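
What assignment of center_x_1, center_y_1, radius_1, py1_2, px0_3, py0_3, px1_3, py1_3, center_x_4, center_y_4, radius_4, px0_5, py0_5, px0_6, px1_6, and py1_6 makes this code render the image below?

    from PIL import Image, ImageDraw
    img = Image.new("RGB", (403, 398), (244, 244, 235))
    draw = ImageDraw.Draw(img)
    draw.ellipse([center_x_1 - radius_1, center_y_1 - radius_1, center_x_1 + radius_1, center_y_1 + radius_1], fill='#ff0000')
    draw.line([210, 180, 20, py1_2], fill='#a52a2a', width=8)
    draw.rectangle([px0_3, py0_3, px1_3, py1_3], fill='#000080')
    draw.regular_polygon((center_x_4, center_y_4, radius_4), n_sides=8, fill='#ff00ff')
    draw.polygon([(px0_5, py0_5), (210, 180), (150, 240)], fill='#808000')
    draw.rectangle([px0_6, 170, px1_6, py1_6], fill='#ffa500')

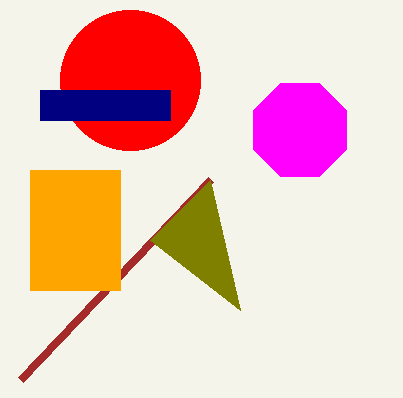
center_x_1 = 130
center_y_1 = 80
radius_1 = 70
py1_2 = 380
px0_3 = 40
py0_3 = 90
px1_3 = 170
py1_3 = 120
center_x_4 = 300
center_y_4 = 130
radius_4 = 50
px0_5 = 240
py0_5 = 310
px0_6 = 30
px1_6 = 120
py1_6 = 290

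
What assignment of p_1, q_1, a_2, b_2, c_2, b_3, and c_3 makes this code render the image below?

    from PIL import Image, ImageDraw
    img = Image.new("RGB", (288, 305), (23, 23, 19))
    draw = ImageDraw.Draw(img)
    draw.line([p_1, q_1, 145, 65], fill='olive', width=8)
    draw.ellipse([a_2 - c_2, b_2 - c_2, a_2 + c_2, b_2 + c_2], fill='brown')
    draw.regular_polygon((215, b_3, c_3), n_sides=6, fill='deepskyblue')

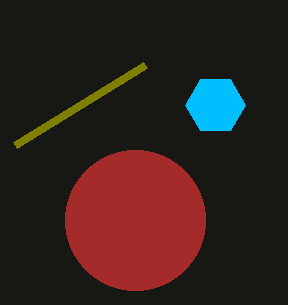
p_1 = 15; q_1 = 145; a_2 = 135; b_2 = 220; c_2 = 70; b_3 = 105; c_3 = 30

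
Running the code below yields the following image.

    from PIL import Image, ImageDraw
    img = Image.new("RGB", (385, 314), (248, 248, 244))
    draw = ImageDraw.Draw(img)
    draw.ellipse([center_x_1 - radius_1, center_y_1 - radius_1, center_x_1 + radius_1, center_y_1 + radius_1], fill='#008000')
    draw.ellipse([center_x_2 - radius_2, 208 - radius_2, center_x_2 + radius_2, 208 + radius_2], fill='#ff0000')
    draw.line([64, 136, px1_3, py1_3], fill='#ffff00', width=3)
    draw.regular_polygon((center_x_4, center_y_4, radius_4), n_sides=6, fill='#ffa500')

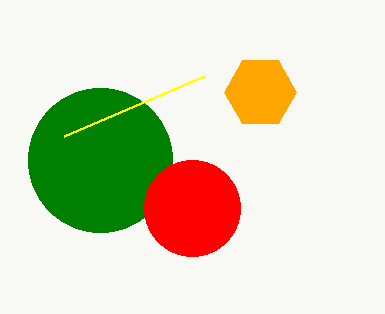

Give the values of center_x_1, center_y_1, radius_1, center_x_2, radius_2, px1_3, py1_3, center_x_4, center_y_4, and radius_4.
center_x_1 = 100; center_y_1 = 160; radius_1 = 72; center_x_2 = 192; radius_2 = 48; px1_3 = 204; py1_3 = 76; center_x_4 = 260; center_y_4 = 92; radius_4 = 36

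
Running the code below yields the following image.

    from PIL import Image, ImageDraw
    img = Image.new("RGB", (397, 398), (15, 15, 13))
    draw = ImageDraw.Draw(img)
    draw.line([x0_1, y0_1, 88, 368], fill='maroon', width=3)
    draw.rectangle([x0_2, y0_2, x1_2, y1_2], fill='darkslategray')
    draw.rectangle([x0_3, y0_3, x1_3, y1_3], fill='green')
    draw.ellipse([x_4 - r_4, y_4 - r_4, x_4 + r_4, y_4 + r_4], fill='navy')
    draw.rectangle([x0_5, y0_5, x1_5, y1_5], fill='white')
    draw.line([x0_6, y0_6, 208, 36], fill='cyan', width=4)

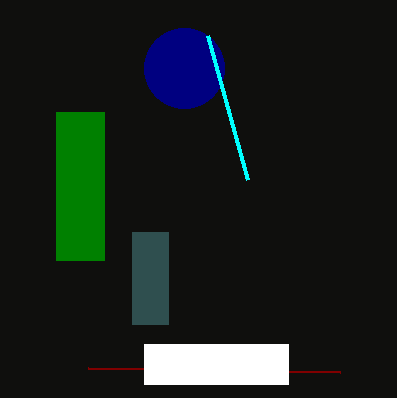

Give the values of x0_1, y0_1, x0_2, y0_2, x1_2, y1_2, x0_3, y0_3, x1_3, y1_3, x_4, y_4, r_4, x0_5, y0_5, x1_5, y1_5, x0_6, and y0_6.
x0_1 = 340; y0_1 = 372; x0_2 = 132; y0_2 = 232; x1_2 = 168; y1_2 = 324; x0_3 = 56; y0_3 = 112; x1_3 = 104; y1_3 = 260; x_4 = 184; y_4 = 68; r_4 = 40; x0_5 = 144; y0_5 = 344; x1_5 = 288; y1_5 = 384; x0_6 = 248; y0_6 = 180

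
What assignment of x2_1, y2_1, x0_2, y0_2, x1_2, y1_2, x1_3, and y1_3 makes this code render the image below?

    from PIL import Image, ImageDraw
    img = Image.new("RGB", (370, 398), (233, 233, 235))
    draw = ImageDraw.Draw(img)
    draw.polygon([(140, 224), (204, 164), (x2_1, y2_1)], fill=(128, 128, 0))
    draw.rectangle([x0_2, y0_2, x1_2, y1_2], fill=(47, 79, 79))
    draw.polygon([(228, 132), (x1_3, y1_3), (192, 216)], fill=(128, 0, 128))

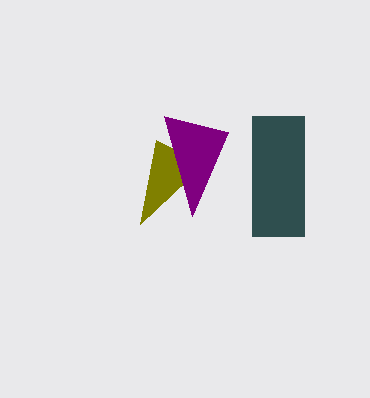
x2_1 = 156
y2_1 = 140
x0_2 = 252
y0_2 = 116
x1_2 = 304
y1_2 = 236
x1_3 = 164
y1_3 = 116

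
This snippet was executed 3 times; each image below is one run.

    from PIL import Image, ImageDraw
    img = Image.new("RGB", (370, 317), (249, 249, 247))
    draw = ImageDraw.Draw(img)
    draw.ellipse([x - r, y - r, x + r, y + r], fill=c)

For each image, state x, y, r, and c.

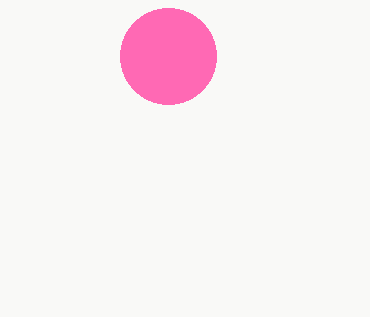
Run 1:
x = 168, y = 56, r = 48, c = 'hotpink'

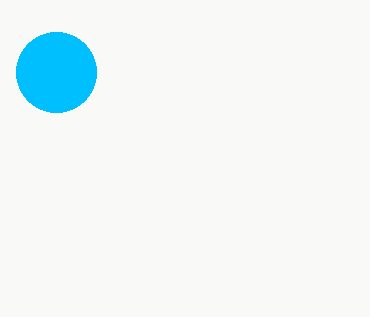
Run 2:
x = 56; y = 72; r = 40; c = 'deepskyblue'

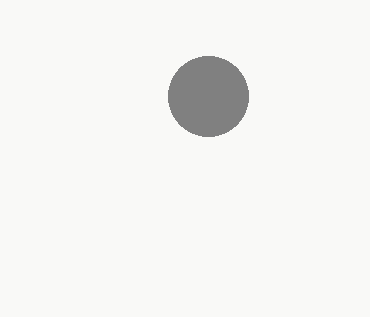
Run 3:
x = 208, y = 96, r = 40, c = 'gray'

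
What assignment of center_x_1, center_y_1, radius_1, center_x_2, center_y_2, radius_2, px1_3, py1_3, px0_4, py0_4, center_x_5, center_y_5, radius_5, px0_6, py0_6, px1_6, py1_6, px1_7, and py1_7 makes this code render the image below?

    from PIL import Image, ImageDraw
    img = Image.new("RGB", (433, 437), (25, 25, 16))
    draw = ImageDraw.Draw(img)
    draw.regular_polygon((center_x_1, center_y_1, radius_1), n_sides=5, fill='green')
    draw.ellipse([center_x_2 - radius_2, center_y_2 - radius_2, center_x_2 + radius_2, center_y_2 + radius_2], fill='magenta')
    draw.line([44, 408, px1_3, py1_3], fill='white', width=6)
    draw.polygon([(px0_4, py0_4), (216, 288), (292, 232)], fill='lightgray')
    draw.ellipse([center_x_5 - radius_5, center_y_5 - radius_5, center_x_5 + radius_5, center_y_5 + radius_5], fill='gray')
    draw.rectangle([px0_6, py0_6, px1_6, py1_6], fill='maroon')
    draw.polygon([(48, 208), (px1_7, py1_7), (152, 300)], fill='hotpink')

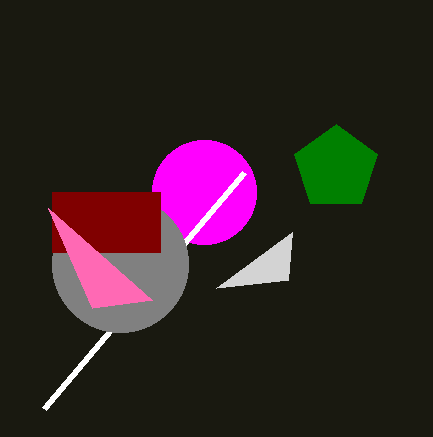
center_x_1 = 336
center_y_1 = 168
radius_1 = 44
center_x_2 = 204
center_y_2 = 192
radius_2 = 52
px1_3 = 244
py1_3 = 172
px0_4 = 288
py0_4 = 280
center_x_5 = 120
center_y_5 = 264
radius_5 = 68
px0_6 = 52
py0_6 = 192
px1_6 = 160
py1_6 = 252
px1_7 = 92
py1_7 = 308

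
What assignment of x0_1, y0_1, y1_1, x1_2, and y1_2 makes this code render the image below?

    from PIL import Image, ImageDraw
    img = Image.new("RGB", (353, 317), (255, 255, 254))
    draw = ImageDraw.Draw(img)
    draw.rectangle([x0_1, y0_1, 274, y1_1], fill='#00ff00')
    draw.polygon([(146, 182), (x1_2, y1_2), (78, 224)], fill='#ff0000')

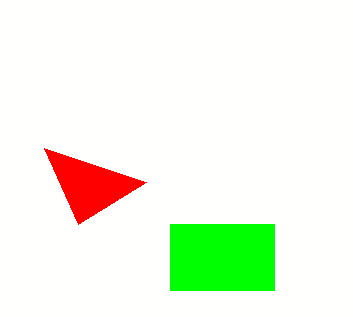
x0_1 = 170; y0_1 = 224; y1_1 = 290; x1_2 = 44; y1_2 = 148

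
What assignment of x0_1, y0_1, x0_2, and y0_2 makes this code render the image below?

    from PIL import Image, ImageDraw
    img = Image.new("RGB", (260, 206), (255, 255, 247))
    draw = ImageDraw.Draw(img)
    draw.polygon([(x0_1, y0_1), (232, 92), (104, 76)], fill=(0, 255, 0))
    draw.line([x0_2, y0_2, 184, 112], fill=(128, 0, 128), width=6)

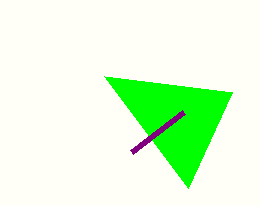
x0_1 = 188
y0_1 = 188
x0_2 = 132
y0_2 = 152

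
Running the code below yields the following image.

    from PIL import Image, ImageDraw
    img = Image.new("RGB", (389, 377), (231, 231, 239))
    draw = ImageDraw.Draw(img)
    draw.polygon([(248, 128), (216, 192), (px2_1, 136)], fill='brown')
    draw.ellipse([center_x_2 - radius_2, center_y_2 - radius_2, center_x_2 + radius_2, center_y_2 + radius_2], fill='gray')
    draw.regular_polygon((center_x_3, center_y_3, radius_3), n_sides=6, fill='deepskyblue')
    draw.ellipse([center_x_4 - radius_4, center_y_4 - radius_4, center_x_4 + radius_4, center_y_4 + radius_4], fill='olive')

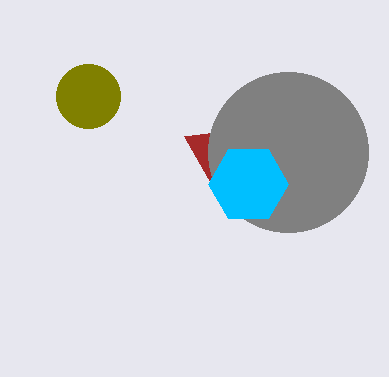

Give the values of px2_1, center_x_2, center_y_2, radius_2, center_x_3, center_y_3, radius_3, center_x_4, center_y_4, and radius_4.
px2_1 = 184; center_x_2 = 288; center_y_2 = 152; radius_2 = 80; center_x_3 = 248; center_y_3 = 184; radius_3 = 40; center_x_4 = 88; center_y_4 = 96; radius_4 = 32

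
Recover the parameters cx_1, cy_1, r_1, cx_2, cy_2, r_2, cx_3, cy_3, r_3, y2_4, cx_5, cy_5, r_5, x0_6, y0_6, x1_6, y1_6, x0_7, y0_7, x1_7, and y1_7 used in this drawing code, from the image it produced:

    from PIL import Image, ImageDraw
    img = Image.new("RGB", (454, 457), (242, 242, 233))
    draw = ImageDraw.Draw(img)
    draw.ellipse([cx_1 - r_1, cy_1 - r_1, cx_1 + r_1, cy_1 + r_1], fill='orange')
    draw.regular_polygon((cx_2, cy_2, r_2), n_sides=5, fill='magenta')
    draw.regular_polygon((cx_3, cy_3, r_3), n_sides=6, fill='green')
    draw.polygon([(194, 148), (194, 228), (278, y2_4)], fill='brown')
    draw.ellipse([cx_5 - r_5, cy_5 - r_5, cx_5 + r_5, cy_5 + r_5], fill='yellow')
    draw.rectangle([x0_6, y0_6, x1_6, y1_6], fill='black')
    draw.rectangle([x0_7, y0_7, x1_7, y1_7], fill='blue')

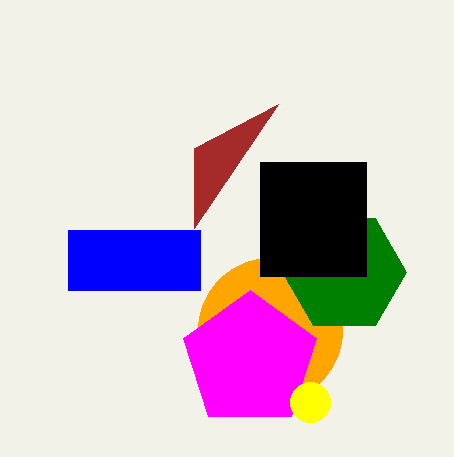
cx_1 = 270, cy_1 = 330, r_1 = 72, cx_2 = 250, cy_2 = 360, r_2 = 70, cx_3 = 344, cy_3 = 272, r_3 = 62, y2_4 = 104, cx_5 = 310, cy_5 = 402, r_5 = 20, x0_6 = 260, y0_6 = 162, x1_6 = 366, y1_6 = 276, x0_7 = 68, y0_7 = 230, x1_7 = 200, y1_7 = 290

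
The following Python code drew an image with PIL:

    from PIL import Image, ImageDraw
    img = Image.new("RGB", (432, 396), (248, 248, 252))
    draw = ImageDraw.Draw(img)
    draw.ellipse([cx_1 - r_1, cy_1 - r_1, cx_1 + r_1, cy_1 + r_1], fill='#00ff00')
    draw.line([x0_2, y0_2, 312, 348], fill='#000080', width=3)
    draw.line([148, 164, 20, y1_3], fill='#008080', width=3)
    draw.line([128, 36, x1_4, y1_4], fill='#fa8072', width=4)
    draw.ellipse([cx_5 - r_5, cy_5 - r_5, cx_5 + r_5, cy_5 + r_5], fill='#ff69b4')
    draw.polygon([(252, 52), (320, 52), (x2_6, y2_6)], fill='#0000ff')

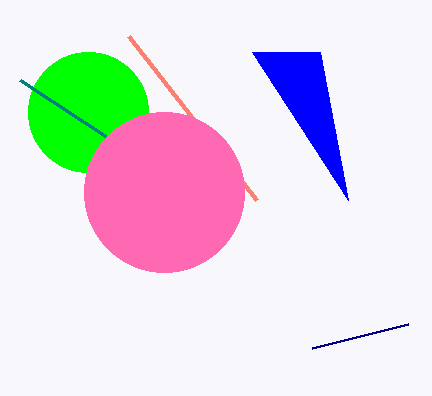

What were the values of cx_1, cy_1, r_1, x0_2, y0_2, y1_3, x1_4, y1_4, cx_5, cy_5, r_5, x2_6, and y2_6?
cx_1 = 88
cy_1 = 112
r_1 = 60
x0_2 = 408
y0_2 = 324
y1_3 = 80
x1_4 = 256
y1_4 = 200
cx_5 = 164
cy_5 = 192
r_5 = 80
x2_6 = 348
y2_6 = 200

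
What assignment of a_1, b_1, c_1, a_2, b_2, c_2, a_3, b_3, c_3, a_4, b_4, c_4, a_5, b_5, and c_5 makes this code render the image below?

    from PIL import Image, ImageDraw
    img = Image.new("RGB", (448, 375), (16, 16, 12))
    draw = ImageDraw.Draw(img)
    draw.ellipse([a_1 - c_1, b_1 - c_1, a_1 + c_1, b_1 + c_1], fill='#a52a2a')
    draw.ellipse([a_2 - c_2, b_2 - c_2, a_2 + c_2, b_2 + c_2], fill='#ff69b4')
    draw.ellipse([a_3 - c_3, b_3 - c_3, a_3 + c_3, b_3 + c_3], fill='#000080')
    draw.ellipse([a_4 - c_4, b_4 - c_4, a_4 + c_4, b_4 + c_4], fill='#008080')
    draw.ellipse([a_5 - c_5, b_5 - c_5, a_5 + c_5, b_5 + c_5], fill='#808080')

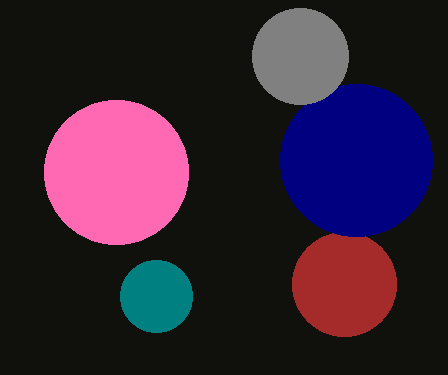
a_1 = 344; b_1 = 284; c_1 = 52; a_2 = 116; b_2 = 172; c_2 = 72; a_3 = 356; b_3 = 160; c_3 = 76; a_4 = 156; b_4 = 296; c_4 = 36; a_5 = 300; b_5 = 56; c_5 = 48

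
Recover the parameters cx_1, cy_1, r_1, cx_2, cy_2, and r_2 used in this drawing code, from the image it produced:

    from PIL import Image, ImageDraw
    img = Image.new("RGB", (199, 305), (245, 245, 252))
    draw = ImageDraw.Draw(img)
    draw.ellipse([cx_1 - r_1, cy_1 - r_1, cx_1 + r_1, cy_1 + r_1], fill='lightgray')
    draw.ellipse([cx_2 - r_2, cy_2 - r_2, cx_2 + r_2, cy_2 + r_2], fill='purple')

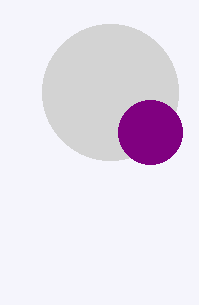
cx_1 = 110
cy_1 = 92
r_1 = 68
cx_2 = 150
cy_2 = 132
r_2 = 32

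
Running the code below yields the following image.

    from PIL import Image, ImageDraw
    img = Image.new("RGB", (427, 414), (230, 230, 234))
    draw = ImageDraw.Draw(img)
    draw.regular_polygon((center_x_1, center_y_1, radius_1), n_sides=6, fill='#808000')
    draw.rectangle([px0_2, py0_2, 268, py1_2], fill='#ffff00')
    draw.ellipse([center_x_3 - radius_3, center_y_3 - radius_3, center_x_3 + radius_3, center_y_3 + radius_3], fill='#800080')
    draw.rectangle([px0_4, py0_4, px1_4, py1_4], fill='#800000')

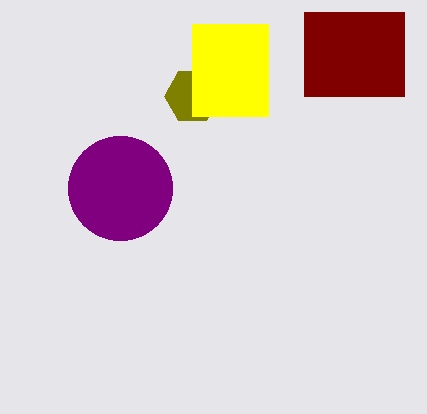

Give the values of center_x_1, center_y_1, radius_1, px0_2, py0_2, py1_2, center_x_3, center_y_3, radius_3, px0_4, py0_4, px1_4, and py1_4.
center_x_1 = 192; center_y_1 = 96; radius_1 = 28; px0_2 = 192; py0_2 = 24; py1_2 = 116; center_x_3 = 120; center_y_3 = 188; radius_3 = 52; px0_4 = 304; py0_4 = 12; px1_4 = 404; py1_4 = 96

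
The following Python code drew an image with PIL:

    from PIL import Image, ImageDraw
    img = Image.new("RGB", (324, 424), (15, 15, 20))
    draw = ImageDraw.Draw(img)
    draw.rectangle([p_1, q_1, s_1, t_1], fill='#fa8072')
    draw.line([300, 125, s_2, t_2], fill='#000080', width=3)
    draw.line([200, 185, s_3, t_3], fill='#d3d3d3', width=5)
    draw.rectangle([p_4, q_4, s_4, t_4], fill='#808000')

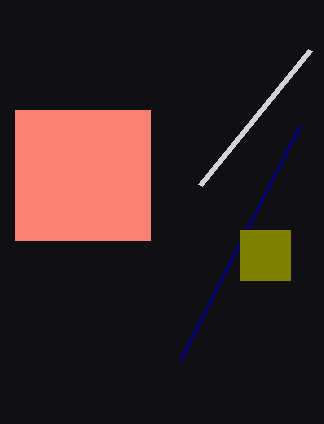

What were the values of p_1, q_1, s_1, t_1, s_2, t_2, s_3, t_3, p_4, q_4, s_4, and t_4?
p_1 = 15, q_1 = 110, s_1 = 150, t_1 = 240, s_2 = 180, t_2 = 360, s_3 = 310, t_3 = 50, p_4 = 240, q_4 = 230, s_4 = 290, t_4 = 280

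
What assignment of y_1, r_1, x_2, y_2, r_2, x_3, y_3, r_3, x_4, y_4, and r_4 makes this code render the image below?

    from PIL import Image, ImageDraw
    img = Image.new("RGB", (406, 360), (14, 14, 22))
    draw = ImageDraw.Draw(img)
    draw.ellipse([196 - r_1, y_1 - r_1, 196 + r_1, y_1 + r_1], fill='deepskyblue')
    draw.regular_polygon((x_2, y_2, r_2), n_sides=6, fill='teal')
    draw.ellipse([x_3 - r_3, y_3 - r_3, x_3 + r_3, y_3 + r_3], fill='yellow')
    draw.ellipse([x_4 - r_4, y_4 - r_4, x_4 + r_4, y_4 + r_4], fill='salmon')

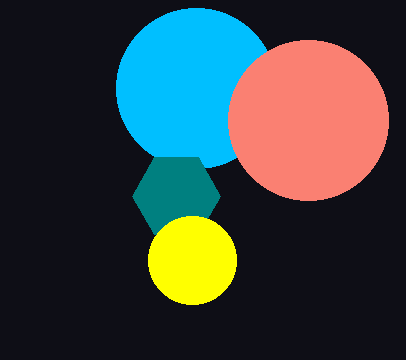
y_1 = 88, r_1 = 80, x_2 = 176, y_2 = 196, r_2 = 44, x_3 = 192, y_3 = 260, r_3 = 44, x_4 = 308, y_4 = 120, r_4 = 80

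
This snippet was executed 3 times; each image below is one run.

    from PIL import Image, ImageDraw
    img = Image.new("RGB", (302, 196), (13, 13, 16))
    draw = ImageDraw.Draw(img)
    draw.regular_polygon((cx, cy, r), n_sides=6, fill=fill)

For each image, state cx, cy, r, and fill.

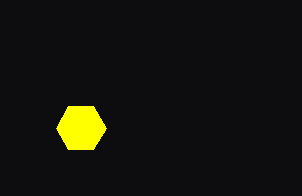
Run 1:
cx = 81; cy = 128; r = 25; fill = 'yellow'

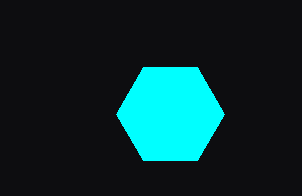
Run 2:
cx = 170, cy = 114, r = 54, fill = 'cyan'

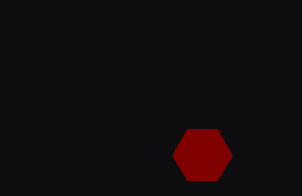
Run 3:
cx = 202
cy = 155
r = 30
fill = 'maroon'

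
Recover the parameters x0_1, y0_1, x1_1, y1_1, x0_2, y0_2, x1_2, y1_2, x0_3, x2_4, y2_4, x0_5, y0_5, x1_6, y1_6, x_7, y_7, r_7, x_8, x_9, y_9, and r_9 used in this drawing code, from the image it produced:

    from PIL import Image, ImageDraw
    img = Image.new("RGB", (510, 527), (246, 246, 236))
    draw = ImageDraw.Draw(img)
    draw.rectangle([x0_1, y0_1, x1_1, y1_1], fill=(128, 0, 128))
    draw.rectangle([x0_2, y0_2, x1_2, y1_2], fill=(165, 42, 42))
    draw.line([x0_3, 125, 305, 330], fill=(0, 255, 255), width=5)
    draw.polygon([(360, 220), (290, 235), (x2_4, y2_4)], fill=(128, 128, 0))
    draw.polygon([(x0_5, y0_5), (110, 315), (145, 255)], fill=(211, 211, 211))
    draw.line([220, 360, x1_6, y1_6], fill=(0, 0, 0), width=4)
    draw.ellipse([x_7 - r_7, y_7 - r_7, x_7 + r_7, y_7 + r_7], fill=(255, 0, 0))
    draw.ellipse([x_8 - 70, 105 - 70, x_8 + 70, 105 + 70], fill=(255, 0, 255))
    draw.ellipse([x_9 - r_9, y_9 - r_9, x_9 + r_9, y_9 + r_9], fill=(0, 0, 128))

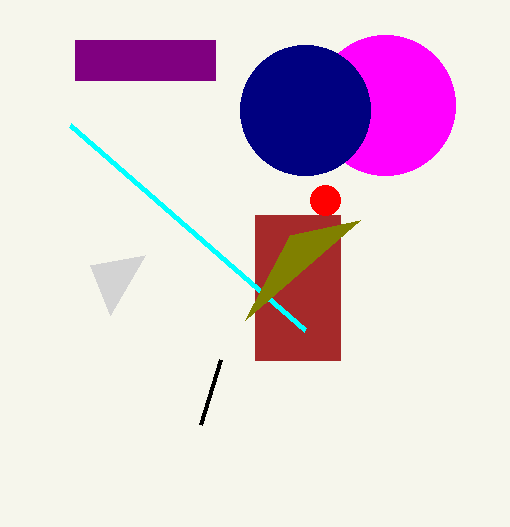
x0_1 = 75
y0_1 = 40
x1_1 = 215
y1_1 = 80
x0_2 = 255
y0_2 = 215
x1_2 = 340
y1_2 = 360
x0_3 = 70
x2_4 = 245
y2_4 = 320
x0_5 = 90
y0_5 = 265
x1_6 = 200
y1_6 = 425
x_7 = 325
y_7 = 200
r_7 = 15
x_8 = 385
x_9 = 305
y_9 = 110
r_9 = 65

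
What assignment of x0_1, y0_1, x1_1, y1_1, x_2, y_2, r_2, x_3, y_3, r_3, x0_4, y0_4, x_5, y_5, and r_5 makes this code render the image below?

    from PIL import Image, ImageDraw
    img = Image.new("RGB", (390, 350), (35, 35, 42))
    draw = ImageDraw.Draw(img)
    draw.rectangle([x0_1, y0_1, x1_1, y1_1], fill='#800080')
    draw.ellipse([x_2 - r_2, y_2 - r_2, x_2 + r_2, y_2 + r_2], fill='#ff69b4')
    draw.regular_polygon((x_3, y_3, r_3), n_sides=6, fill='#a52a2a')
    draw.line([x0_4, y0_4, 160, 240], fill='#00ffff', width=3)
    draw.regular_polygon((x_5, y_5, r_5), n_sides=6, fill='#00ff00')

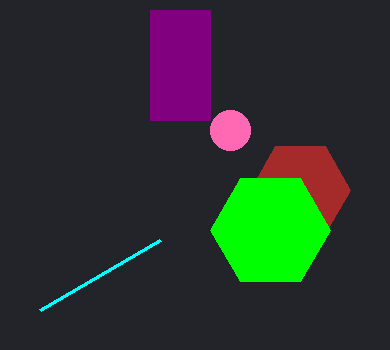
x0_1 = 150, y0_1 = 10, x1_1 = 210, y1_1 = 120, x_2 = 230, y_2 = 130, r_2 = 20, x_3 = 300, y_3 = 190, r_3 = 50, x0_4 = 40, y0_4 = 310, x_5 = 270, y_5 = 230, r_5 = 60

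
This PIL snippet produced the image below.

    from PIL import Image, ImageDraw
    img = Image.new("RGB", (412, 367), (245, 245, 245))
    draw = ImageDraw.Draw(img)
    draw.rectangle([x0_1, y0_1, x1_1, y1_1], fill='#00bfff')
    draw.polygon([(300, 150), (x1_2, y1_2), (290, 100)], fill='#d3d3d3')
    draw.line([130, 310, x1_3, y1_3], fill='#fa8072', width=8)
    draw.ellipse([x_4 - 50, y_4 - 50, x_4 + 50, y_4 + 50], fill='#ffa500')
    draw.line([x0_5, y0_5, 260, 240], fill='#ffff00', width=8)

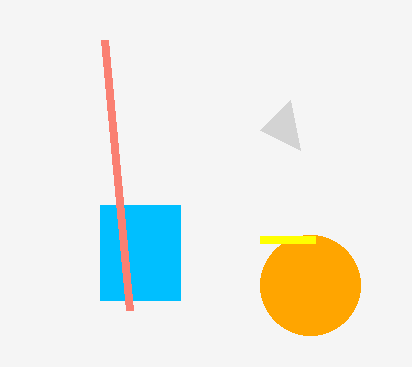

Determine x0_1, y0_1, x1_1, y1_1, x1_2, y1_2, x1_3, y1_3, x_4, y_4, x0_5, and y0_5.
x0_1 = 100; y0_1 = 205; x1_1 = 180; y1_1 = 300; x1_2 = 260; y1_2 = 130; x1_3 = 105; y1_3 = 40; x_4 = 310; y_4 = 285; x0_5 = 315; y0_5 = 240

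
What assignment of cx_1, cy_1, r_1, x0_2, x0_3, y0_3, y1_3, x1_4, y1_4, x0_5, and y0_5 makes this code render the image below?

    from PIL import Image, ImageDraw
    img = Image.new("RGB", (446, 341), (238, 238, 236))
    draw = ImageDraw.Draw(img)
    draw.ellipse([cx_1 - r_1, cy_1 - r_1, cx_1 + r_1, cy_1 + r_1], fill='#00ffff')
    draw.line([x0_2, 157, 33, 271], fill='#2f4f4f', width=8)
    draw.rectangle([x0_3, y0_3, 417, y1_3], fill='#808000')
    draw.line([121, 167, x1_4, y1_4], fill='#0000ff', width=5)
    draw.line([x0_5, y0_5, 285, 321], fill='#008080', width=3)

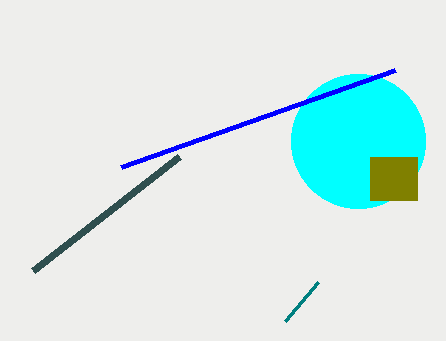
cx_1 = 358
cy_1 = 141
r_1 = 67
x0_2 = 179
x0_3 = 370
y0_3 = 157
y1_3 = 200
x1_4 = 395
y1_4 = 70
x0_5 = 318
y0_5 = 282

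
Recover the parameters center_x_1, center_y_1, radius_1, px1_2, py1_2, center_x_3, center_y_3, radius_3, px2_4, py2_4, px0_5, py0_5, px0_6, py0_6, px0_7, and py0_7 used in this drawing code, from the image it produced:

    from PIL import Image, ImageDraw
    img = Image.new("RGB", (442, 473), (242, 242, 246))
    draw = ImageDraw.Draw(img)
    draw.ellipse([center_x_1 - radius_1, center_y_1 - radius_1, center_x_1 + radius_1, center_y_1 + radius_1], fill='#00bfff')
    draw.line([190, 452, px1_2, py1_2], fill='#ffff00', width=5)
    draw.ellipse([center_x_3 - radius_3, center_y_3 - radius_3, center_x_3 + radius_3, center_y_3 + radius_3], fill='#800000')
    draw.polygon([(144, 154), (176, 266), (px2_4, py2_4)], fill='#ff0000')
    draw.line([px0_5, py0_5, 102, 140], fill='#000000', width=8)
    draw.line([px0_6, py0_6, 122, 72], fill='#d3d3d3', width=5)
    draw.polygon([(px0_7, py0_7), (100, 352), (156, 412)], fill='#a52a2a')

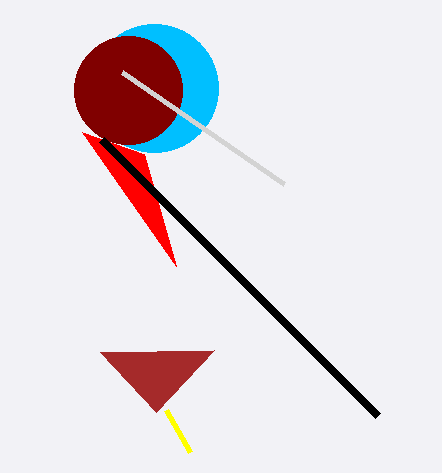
center_x_1 = 154
center_y_1 = 88
radius_1 = 64
px1_2 = 166
py1_2 = 410
center_x_3 = 128
center_y_3 = 90
radius_3 = 54
px2_4 = 82
py2_4 = 132
px0_5 = 378
py0_5 = 416
px0_6 = 284
py0_6 = 184
px0_7 = 214
py0_7 = 350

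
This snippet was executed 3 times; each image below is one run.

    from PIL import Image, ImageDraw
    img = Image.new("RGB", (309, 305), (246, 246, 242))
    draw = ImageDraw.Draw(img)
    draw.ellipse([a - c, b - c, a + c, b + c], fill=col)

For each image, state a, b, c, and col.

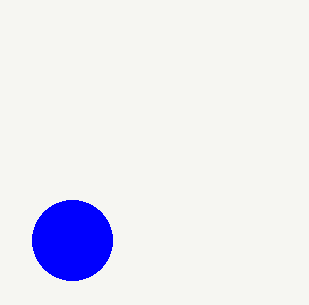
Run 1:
a = 72
b = 240
c = 40
col = 'blue'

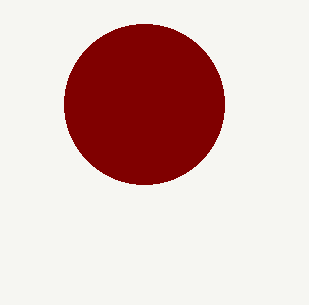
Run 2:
a = 144
b = 104
c = 80
col = 'maroon'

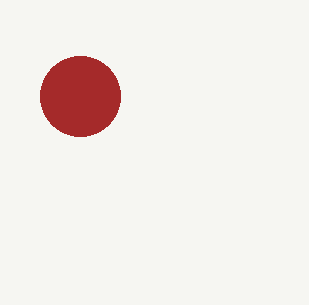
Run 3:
a = 80
b = 96
c = 40
col = 'brown'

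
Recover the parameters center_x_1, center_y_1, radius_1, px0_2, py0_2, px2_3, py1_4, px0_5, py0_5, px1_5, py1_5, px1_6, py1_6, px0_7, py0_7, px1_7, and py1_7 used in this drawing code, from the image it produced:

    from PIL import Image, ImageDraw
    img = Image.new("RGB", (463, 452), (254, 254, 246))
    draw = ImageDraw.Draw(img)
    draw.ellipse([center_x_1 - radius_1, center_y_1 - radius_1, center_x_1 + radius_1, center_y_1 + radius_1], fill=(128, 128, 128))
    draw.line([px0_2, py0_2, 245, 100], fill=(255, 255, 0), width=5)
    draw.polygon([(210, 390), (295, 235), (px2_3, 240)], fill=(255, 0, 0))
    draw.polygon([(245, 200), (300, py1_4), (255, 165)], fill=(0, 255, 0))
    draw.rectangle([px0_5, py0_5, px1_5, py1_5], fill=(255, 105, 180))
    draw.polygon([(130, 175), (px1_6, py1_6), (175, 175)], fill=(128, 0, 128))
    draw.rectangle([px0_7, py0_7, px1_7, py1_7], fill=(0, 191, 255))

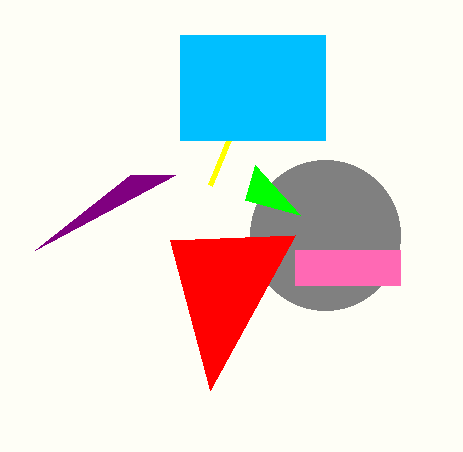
center_x_1 = 325, center_y_1 = 235, radius_1 = 75, px0_2 = 210, py0_2 = 185, px2_3 = 170, py1_4 = 215, px0_5 = 295, py0_5 = 250, px1_5 = 400, py1_5 = 285, px1_6 = 35, py1_6 = 250, px0_7 = 180, py0_7 = 35, px1_7 = 325, py1_7 = 140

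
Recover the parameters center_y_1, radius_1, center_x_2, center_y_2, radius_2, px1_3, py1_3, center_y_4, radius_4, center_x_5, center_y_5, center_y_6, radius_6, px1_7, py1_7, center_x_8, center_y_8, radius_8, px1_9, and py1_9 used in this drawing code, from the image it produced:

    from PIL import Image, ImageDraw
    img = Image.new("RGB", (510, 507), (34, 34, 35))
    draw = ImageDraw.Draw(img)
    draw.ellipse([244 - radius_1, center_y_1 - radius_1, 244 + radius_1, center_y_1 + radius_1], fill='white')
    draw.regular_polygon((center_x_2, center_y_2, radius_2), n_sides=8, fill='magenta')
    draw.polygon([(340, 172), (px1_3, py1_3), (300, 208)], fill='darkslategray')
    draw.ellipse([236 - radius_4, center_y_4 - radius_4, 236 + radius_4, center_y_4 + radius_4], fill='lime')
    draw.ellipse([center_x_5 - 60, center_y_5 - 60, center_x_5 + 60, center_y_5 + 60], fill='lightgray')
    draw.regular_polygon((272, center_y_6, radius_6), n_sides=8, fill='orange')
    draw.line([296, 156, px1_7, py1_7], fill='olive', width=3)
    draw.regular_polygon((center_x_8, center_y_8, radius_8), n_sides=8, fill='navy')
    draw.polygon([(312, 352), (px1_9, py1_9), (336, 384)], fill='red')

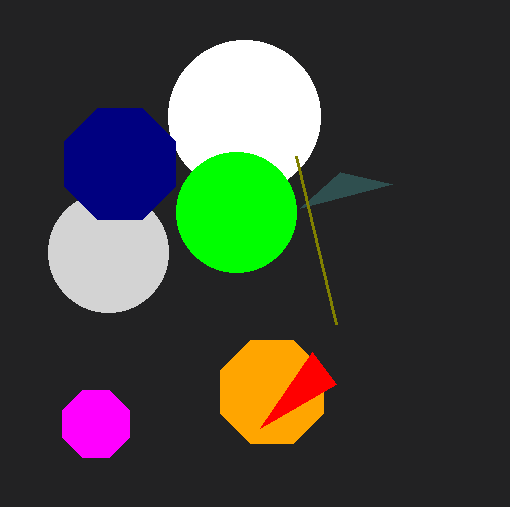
center_y_1 = 116; radius_1 = 76; center_x_2 = 96; center_y_2 = 424; radius_2 = 36; px1_3 = 392; py1_3 = 184; center_y_4 = 212; radius_4 = 60; center_x_5 = 108; center_y_5 = 252; center_y_6 = 392; radius_6 = 56; px1_7 = 336; py1_7 = 324; center_x_8 = 120; center_y_8 = 164; radius_8 = 60; px1_9 = 260; py1_9 = 428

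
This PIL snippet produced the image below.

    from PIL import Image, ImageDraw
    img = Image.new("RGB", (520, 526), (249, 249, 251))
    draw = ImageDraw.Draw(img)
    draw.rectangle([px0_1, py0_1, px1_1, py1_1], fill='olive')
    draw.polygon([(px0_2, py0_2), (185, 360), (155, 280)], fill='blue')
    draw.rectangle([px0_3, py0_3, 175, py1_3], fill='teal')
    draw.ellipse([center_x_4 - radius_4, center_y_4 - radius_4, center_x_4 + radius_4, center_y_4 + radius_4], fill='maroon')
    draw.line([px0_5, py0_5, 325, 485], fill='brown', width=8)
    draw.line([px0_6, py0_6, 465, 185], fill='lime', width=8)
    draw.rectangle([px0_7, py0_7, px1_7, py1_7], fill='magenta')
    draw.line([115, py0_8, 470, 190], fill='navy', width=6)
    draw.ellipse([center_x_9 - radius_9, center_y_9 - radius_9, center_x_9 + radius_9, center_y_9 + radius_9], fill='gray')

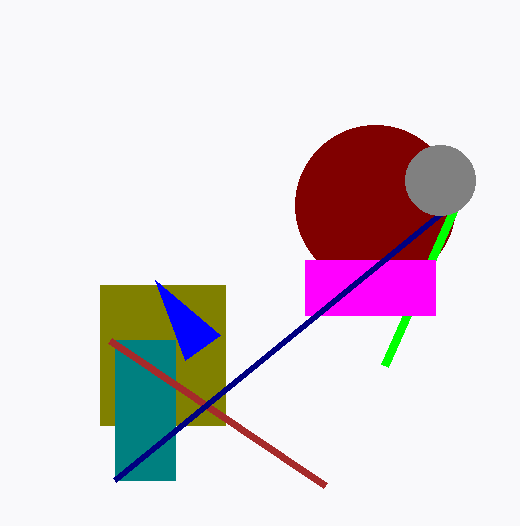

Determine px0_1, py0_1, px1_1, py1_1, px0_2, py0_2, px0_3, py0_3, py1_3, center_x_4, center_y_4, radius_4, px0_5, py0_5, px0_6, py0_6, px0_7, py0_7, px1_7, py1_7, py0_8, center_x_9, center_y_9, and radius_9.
px0_1 = 100; py0_1 = 285; px1_1 = 225; py1_1 = 425; px0_2 = 220; py0_2 = 335; px0_3 = 115; py0_3 = 340; py1_3 = 480; center_x_4 = 375; center_y_4 = 205; radius_4 = 80; px0_5 = 110; py0_5 = 340; px0_6 = 385; py0_6 = 365; px0_7 = 305; py0_7 = 260; px1_7 = 435; py1_7 = 315; py0_8 = 480; center_x_9 = 440; center_y_9 = 180; radius_9 = 35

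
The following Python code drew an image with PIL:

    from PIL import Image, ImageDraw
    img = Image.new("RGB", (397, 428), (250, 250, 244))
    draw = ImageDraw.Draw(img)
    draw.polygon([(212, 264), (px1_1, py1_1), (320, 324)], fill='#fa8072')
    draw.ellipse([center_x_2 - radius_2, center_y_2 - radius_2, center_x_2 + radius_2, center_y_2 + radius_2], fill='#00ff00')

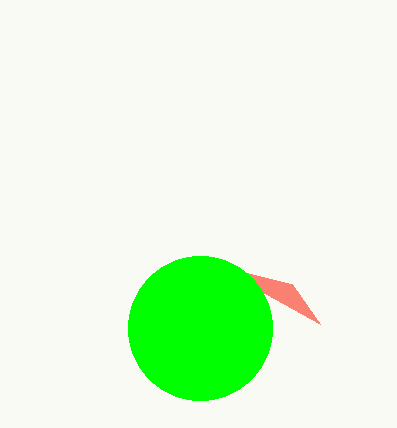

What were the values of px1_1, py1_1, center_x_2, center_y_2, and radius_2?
px1_1 = 292
py1_1 = 284
center_x_2 = 200
center_y_2 = 328
radius_2 = 72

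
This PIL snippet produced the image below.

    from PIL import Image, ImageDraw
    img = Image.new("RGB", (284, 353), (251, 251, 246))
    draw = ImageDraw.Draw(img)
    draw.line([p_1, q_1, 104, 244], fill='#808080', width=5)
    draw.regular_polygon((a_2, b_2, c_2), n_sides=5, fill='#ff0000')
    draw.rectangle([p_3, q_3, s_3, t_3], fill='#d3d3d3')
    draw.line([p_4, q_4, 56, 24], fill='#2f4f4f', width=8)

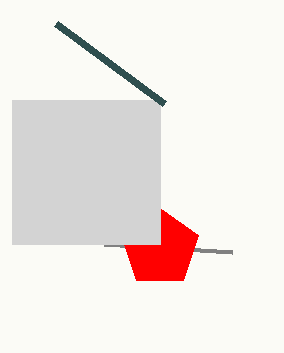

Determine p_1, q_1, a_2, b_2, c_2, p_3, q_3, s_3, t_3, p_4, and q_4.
p_1 = 232, q_1 = 252, a_2 = 160, b_2 = 248, c_2 = 40, p_3 = 12, q_3 = 100, s_3 = 160, t_3 = 244, p_4 = 164, q_4 = 104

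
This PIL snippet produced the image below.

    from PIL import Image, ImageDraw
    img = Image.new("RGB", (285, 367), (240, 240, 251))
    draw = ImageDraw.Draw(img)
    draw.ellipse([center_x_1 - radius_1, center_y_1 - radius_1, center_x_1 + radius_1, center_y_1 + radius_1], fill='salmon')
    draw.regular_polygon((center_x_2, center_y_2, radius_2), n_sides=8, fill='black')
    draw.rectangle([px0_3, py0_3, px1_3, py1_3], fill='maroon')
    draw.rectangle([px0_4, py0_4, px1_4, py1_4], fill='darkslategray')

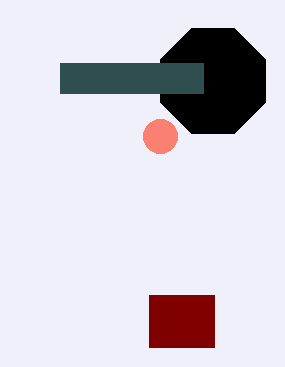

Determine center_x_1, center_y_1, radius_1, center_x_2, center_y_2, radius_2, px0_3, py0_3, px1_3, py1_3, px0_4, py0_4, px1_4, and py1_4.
center_x_1 = 160
center_y_1 = 136
radius_1 = 17
center_x_2 = 213
center_y_2 = 81
radius_2 = 57
px0_3 = 149
py0_3 = 295
px1_3 = 214
py1_3 = 347
px0_4 = 60
py0_4 = 63
px1_4 = 203
py1_4 = 93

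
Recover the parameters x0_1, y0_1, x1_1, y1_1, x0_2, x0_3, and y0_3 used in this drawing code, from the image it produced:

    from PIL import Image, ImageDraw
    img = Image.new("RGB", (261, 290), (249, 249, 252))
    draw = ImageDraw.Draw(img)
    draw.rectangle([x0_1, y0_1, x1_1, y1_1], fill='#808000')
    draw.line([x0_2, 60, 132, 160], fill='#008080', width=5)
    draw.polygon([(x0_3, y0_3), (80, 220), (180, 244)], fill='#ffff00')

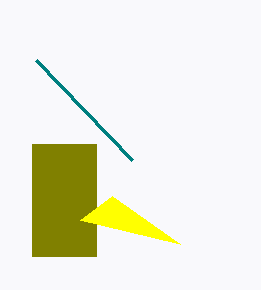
x0_1 = 32; y0_1 = 144; x1_1 = 96; y1_1 = 256; x0_2 = 36; x0_3 = 112; y0_3 = 196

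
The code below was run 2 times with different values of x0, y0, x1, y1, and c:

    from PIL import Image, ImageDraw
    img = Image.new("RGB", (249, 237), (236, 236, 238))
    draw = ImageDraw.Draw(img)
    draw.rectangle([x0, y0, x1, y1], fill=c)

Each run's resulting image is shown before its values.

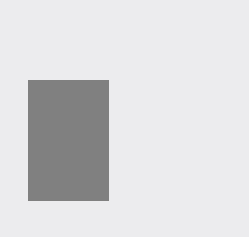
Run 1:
x0 = 28; y0 = 80; x1 = 108; y1 = 200; c = 'gray'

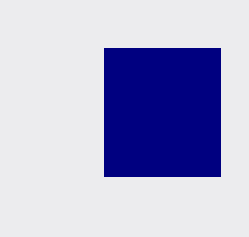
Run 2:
x0 = 104; y0 = 48; x1 = 220; y1 = 176; c = 'navy'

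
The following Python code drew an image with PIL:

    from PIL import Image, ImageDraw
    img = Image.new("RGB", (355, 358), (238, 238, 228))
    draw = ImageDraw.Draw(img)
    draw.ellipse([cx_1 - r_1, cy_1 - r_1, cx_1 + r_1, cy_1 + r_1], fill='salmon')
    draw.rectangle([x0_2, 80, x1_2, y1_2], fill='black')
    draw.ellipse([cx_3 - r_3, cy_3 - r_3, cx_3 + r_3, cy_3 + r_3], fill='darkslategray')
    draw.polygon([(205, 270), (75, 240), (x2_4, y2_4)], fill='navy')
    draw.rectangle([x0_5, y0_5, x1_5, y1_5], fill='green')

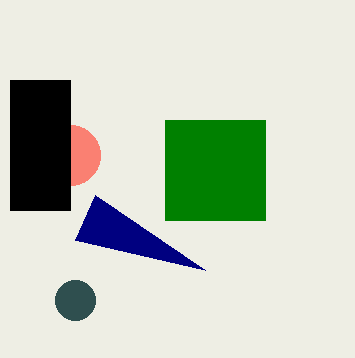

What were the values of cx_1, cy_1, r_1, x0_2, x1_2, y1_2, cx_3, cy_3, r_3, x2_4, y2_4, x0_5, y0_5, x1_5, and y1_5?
cx_1 = 70; cy_1 = 155; r_1 = 30; x0_2 = 10; x1_2 = 70; y1_2 = 210; cx_3 = 75; cy_3 = 300; r_3 = 20; x2_4 = 95; y2_4 = 195; x0_5 = 165; y0_5 = 120; x1_5 = 265; y1_5 = 220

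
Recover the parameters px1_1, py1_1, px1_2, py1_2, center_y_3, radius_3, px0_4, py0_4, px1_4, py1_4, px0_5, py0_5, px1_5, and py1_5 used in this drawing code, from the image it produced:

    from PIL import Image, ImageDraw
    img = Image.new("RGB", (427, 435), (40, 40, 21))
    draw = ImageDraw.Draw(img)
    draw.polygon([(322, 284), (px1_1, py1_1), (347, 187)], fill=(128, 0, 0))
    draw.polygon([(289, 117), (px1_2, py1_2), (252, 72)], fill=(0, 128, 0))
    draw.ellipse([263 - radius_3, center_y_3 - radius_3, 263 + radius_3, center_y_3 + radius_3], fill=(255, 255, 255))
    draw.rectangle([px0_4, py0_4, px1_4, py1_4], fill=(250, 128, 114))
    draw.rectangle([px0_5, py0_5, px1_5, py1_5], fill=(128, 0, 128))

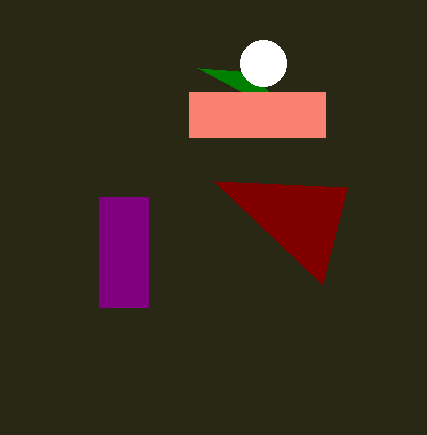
px1_1 = 214
py1_1 = 181
px1_2 = 198
py1_2 = 68
center_y_3 = 63
radius_3 = 23
px0_4 = 189
py0_4 = 92
px1_4 = 325
py1_4 = 137
px0_5 = 99
py0_5 = 197
px1_5 = 148
py1_5 = 307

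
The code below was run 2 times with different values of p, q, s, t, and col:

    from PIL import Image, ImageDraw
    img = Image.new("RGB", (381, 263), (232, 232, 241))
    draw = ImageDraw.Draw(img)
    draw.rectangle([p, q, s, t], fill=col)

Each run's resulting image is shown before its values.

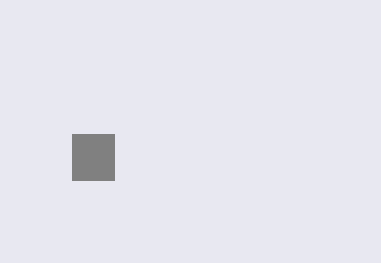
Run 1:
p = 72; q = 134; s = 114; t = 180; col = 'gray'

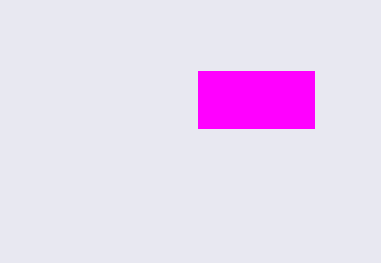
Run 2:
p = 198, q = 71, s = 314, t = 128, col = 'magenta'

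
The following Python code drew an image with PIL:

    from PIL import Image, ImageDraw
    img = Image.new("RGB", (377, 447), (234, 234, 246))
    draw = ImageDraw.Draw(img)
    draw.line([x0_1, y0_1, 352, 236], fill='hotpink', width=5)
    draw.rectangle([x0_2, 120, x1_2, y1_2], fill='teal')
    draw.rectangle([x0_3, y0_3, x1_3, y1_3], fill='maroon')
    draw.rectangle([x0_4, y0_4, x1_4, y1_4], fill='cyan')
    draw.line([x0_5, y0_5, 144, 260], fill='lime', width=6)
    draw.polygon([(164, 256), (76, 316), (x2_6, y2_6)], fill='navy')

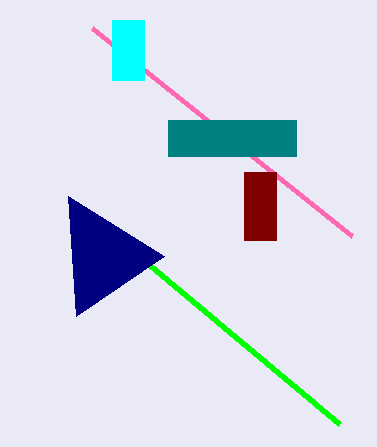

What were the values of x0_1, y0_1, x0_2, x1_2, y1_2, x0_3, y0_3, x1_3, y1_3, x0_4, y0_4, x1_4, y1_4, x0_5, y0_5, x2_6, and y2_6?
x0_1 = 92
y0_1 = 28
x0_2 = 168
x1_2 = 296
y1_2 = 156
x0_3 = 244
y0_3 = 172
x1_3 = 276
y1_3 = 240
x0_4 = 112
y0_4 = 20
x1_4 = 144
y1_4 = 80
x0_5 = 340
y0_5 = 424
x2_6 = 68
y2_6 = 196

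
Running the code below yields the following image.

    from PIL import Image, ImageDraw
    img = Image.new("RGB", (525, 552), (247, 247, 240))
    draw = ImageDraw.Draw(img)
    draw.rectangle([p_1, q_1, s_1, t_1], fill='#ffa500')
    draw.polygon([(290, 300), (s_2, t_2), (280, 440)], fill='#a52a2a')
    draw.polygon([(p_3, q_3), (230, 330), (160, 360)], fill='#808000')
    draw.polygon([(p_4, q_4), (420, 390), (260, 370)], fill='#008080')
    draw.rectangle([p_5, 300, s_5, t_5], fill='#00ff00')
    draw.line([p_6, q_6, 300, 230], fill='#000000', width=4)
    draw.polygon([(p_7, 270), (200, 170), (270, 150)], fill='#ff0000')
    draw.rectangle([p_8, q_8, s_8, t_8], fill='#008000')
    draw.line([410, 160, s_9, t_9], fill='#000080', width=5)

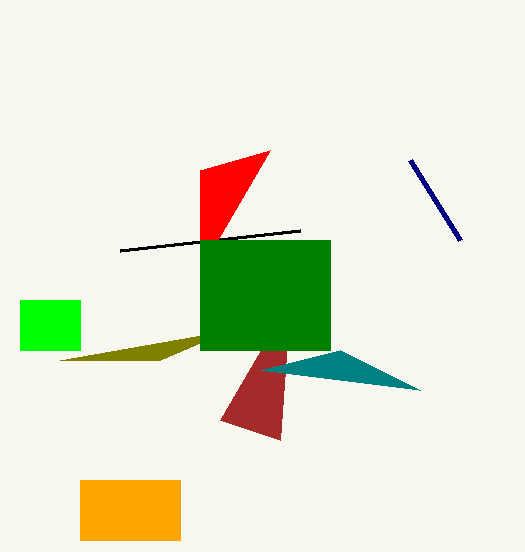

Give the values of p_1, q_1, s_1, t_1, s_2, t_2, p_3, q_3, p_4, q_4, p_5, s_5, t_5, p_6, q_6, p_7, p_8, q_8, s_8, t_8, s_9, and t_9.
p_1 = 80; q_1 = 480; s_1 = 180; t_1 = 540; s_2 = 220; t_2 = 420; p_3 = 60; q_3 = 360; p_4 = 340; q_4 = 350; p_5 = 20; s_5 = 80; t_5 = 350; p_6 = 120; q_6 = 250; p_7 = 200; p_8 = 200; q_8 = 240; s_8 = 330; t_8 = 350; s_9 = 460; t_9 = 240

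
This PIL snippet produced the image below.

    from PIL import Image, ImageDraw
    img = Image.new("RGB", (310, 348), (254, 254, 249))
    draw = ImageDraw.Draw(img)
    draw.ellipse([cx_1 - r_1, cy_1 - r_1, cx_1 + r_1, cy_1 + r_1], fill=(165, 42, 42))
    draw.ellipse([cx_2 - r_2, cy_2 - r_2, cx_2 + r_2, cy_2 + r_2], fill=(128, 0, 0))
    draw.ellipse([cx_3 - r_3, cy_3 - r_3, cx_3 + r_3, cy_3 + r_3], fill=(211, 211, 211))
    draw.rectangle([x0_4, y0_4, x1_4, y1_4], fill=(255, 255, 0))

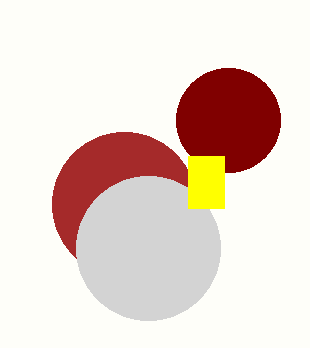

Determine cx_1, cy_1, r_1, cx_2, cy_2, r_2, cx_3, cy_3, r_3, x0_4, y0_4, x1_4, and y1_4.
cx_1 = 124; cy_1 = 204; r_1 = 72; cx_2 = 228; cy_2 = 120; r_2 = 52; cx_3 = 148; cy_3 = 248; r_3 = 72; x0_4 = 188; y0_4 = 156; x1_4 = 224; y1_4 = 208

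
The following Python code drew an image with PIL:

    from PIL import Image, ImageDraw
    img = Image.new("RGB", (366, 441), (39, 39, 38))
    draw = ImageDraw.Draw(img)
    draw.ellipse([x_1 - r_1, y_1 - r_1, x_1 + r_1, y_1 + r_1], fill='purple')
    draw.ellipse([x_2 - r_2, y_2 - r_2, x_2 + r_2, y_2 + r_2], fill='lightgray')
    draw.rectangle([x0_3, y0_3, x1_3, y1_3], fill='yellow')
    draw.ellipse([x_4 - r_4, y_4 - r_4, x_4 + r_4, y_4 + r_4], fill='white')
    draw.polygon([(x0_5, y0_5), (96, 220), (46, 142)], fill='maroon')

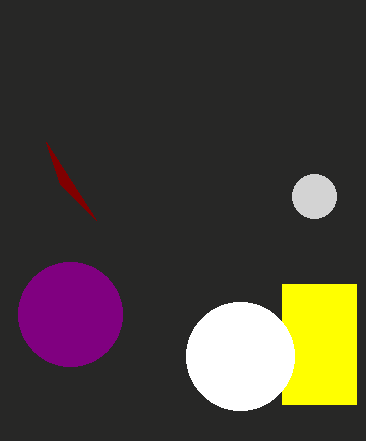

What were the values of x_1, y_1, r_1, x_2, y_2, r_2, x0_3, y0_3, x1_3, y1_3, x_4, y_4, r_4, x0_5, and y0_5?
x_1 = 70; y_1 = 314; r_1 = 52; x_2 = 314; y_2 = 196; r_2 = 22; x0_3 = 282; y0_3 = 284; x1_3 = 356; y1_3 = 404; x_4 = 240; y_4 = 356; r_4 = 54; x0_5 = 60; y0_5 = 184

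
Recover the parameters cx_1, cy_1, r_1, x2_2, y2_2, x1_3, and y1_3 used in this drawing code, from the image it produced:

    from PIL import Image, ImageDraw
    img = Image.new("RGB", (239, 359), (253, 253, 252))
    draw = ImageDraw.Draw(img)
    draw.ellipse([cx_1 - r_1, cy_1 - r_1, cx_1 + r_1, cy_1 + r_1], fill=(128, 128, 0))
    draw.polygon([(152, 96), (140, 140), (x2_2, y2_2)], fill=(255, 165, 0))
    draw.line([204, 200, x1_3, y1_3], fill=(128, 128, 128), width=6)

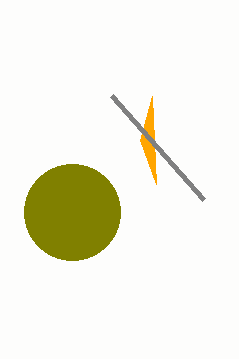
cx_1 = 72
cy_1 = 212
r_1 = 48
x2_2 = 156
y2_2 = 184
x1_3 = 112
y1_3 = 96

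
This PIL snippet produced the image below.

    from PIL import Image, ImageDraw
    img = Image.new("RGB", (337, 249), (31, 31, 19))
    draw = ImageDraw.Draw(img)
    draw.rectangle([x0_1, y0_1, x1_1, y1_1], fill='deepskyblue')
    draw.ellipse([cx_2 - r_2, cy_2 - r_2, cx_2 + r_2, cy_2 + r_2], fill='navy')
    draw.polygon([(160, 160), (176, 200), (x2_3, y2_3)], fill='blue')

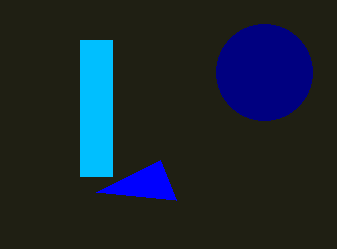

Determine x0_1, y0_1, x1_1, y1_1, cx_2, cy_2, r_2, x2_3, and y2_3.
x0_1 = 80
y0_1 = 40
x1_1 = 112
y1_1 = 176
cx_2 = 264
cy_2 = 72
r_2 = 48
x2_3 = 96
y2_3 = 192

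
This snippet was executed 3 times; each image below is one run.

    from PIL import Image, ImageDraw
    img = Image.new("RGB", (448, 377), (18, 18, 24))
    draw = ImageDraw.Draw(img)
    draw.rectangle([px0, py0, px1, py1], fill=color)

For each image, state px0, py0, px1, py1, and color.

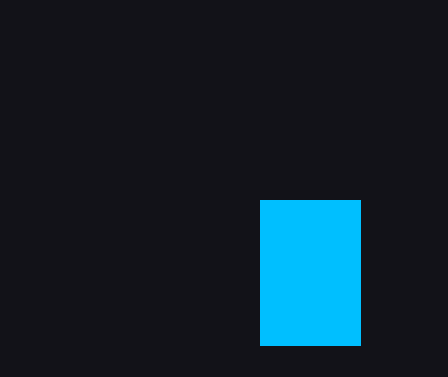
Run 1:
px0 = 260, py0 = 200, px1 = 360, py1 = 345, color = 'deepskyblue'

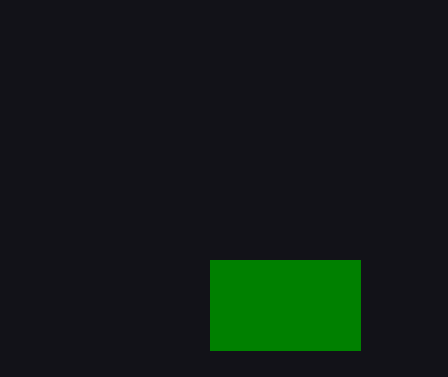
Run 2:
px0 = 210; py0 = 260; px1 = 360; py1 = 350; color = 'green'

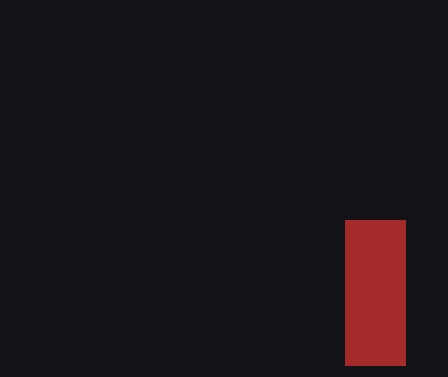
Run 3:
px0 = 345; py0 = 220; px1 = 405; py1 = 365; color = 'brown'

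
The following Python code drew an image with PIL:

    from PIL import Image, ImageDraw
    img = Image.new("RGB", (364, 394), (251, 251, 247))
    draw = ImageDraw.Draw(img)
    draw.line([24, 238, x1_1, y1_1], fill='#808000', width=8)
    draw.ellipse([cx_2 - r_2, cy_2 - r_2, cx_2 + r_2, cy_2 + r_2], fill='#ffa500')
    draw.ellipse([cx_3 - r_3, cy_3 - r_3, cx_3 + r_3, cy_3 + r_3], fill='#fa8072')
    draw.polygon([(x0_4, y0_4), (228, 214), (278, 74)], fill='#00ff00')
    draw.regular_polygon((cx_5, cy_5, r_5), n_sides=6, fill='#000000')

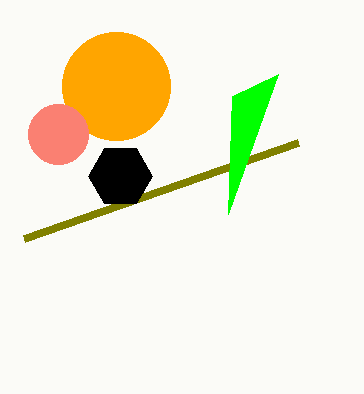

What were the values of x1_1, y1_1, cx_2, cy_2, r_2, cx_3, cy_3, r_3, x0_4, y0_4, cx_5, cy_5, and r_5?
x1_1 = 298
y1_1 = 142
cx_2 = 116
cy_2 = 86
r_2 = 54
cx_3 = 58
cy_3 = 134
r_3 = 30
x0_4 = 232
y0_4 = 96
cx_5 = 120
cy_5 = 176
r_5 = 32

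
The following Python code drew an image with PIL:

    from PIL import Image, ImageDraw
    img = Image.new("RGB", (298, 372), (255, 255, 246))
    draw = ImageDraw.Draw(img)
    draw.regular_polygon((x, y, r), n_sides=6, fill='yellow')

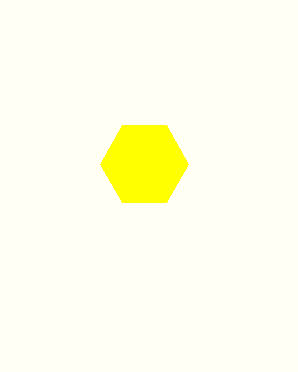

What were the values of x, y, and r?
x = 144
y = 164
r = 44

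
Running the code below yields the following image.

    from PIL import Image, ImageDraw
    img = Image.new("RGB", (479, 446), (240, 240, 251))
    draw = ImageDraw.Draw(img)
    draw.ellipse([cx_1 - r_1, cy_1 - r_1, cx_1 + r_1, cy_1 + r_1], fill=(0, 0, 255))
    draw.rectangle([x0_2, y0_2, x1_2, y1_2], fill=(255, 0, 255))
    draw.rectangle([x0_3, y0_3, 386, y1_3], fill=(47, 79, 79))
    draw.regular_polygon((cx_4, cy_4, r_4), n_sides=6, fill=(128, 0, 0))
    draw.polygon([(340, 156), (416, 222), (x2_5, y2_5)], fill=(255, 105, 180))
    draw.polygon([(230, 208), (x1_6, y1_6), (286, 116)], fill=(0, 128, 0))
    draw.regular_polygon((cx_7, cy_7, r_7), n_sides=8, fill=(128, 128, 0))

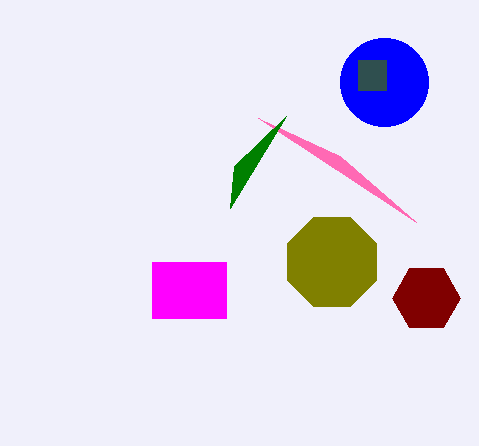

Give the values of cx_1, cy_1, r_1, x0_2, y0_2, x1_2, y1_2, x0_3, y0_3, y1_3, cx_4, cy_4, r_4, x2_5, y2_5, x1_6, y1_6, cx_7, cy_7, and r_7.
cx_1 = 384
cy_1 = 82
r_1 = 44
x0_2 = 152
y0_2 = 262
x1_2 = 226
y1_2 = 318
x0_3 = 358
y0_3 = 60
y1_3 = 90
cx_4 = 426
cy_4 = 298
r_4 = 34
x2_5 = 258
y2_5 = 118
x1_6 = 234
y1_6 = 166
cx_7 = 332
cy_7 = 262
r_7 = 48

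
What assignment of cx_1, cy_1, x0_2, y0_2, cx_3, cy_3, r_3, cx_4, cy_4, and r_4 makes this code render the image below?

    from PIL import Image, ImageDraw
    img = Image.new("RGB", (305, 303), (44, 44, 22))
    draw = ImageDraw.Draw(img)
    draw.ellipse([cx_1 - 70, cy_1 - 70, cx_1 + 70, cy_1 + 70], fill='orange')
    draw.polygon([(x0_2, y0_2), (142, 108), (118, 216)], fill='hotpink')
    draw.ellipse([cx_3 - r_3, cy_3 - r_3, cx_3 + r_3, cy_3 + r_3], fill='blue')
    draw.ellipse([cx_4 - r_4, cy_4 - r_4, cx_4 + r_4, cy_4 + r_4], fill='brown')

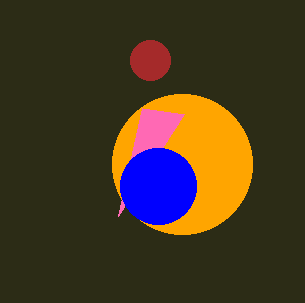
cx_1 = 182; cy_1 = 164; x0_2 = 184; y0_2 = 114; cx_3 = 158; cy_3 = 186; r_3 = 38; cx_4 = 150; cy_4 = 60; r_4 = 20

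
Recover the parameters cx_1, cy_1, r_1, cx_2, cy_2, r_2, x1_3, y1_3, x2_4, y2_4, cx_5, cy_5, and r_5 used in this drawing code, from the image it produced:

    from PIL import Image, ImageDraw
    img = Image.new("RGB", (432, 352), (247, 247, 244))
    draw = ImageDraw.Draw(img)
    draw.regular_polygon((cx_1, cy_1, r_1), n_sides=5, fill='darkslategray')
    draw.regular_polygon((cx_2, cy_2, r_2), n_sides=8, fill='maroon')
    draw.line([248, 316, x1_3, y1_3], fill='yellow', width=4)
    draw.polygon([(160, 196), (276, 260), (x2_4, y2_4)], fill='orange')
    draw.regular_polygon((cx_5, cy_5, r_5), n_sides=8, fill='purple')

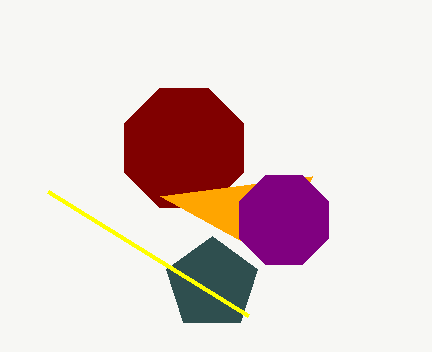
cx_1 = 212; cy_1 = 284; r_1 = 48; cx_2 = 184; cy_2 = 148; r_2 = 64; x1_3 = 48; y1_3 = 192; x2_4 = 312; y2_4 = 176; cx_5 = 284; cy_5 = 220; r_5 = 48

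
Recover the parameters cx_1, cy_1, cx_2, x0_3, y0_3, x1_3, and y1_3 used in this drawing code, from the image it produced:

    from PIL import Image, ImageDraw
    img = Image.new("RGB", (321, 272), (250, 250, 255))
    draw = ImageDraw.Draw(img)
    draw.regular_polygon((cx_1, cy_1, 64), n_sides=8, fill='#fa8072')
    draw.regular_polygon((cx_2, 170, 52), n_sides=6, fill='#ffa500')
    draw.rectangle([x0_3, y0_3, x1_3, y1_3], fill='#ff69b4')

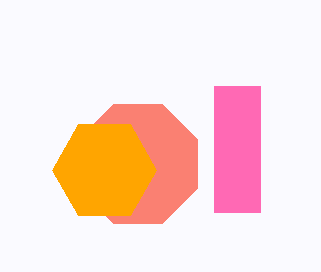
cx_1 = 138, cy_1 = 164, cx_2 = 104, x0_3 = 214, y0_3 = 86, x1_3 = 260, y1_3 = 212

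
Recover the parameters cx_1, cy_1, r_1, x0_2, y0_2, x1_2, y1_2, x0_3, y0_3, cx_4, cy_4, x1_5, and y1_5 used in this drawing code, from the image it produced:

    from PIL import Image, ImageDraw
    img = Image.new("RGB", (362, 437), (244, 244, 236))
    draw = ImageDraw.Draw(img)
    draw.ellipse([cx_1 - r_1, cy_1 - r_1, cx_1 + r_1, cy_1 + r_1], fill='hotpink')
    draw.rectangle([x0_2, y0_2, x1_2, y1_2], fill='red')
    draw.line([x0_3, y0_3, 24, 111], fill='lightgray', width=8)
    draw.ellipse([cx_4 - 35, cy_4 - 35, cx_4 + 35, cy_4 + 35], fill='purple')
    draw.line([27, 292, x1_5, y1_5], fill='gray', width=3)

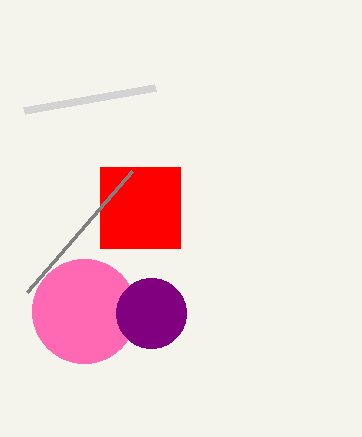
cx_1 = 84
cy_1 = 311
r_1 = 52
x0_2 = 100
y0_2 = 167
x1_2 = 180
y1_2 = 248
x0_3 = 155
y0_3 = 88
cx_4 = 151
cy_4 = 313
x1_5 = 132
y1_5 = 171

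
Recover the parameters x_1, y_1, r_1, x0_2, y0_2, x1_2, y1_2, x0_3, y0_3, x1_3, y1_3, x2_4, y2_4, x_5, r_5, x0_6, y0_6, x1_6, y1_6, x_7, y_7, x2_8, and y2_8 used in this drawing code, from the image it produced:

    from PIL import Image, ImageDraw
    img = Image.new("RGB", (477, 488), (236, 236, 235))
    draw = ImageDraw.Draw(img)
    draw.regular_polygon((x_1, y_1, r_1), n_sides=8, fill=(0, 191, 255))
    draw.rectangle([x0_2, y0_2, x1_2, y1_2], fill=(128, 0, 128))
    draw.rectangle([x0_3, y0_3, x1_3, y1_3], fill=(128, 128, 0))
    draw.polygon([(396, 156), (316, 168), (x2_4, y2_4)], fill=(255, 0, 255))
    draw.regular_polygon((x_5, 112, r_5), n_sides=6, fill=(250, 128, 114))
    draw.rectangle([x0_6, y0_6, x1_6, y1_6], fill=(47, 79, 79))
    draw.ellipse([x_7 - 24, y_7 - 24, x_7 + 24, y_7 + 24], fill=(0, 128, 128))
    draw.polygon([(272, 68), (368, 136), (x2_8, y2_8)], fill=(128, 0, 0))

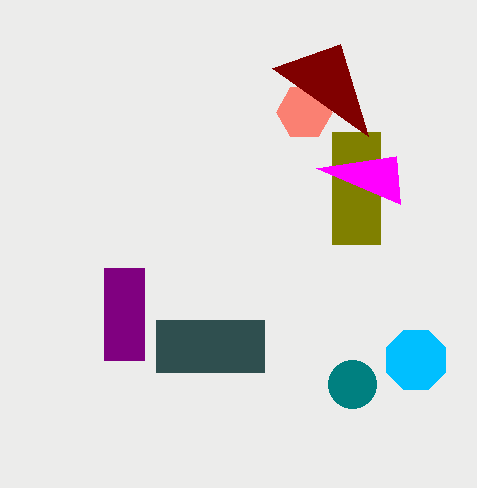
x_1 = 416, y_1 = 360, r_1 = 32, x0_2 = 104, y0_2 = 268, x1_2 = 144, y1_2 = 360, x0_3 = 332, y0_3 = 132, x1_3 = 380, y1_3 = 244, x2_4 = 400, y2_4 = 204, x_5 = 304, r_5 = 28, x0_6 = 156, y0_6 = 320, x1_6 = 264, y1_6 = 372, x_7 = 352, y_7 = 384, x2_8 = 340, y2_8 = 44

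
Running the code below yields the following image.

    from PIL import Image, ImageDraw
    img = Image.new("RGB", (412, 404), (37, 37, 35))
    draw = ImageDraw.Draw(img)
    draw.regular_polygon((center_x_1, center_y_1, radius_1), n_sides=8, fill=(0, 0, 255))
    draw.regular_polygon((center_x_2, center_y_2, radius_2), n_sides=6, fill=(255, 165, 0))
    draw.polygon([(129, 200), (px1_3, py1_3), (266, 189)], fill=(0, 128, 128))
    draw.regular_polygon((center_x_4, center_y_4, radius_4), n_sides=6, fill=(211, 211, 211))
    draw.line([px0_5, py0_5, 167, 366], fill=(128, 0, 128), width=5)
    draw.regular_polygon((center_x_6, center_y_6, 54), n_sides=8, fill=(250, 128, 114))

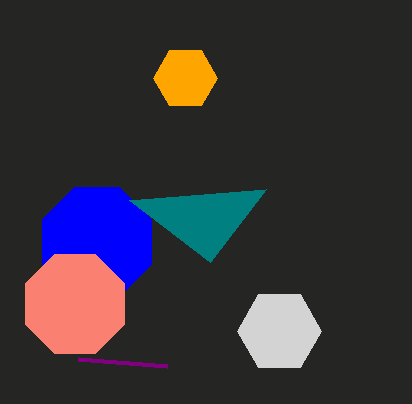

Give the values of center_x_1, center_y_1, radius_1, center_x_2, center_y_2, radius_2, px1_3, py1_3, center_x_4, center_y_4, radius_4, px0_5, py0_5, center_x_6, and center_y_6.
center_x_1 = 97, center_y_1 = 242, radius_1 = 59, center_x_2 = 185, center_y_2 = 78, radius_2 = 32, px1_3 = 210, py1_3 = 262, center_x_4 = 279, center_y_4 = 331, radius_4 = 42, px0_5 = 78, py0_5 = 359, center_x_6 = 75, center_y_6 = 304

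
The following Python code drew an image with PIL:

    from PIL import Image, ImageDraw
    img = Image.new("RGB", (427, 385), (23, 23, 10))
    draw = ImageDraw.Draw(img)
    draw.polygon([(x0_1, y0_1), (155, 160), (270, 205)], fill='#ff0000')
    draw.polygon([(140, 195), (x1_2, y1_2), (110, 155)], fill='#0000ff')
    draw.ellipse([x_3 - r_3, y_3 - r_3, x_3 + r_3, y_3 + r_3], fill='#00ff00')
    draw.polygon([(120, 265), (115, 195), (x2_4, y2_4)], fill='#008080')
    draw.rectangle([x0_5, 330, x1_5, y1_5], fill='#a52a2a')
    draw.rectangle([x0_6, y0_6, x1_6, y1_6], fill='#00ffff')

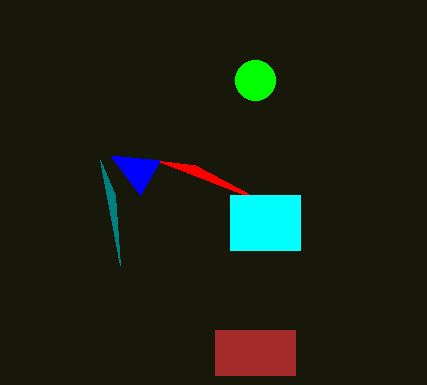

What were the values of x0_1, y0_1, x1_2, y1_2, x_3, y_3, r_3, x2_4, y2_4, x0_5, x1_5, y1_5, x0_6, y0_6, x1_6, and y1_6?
x0_1 = 195, y0_1 = 165, x1_2 = 160, y1_2 = 160, x_3 = 255, y_3 = 80, r_3 = 20, x2_4 = 100, y2_4 = 160, x0_5 = 215, x1_5 = 295, y1_5 = 375, x0_6 = 230, y0_6 = 195, x1_6 = 300, y1_6 = 250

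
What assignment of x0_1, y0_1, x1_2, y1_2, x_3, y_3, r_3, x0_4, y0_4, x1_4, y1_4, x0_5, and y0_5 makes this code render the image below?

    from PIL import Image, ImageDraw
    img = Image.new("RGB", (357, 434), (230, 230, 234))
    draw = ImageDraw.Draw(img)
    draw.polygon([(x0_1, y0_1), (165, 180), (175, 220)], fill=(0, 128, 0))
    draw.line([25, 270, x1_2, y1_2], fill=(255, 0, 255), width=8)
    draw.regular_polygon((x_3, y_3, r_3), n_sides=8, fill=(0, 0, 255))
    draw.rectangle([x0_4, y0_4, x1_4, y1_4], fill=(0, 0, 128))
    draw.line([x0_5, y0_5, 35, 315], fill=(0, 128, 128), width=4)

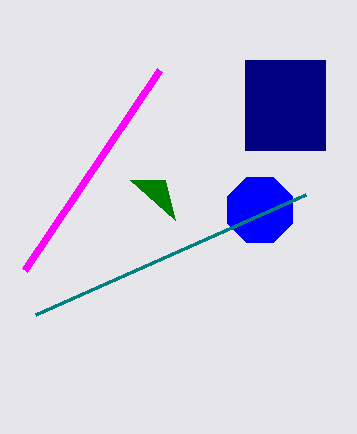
x0_1 = 130
y0_1 = 180
x1_2 = 160
y1_2 = 70
x_3 = 260
y_3 = 210
r_3 = 35
x0_4 = 245
y0_4 = 60
x1_4 = 325
y1_4 = 150
x0_5 = 305
y0_5 = 195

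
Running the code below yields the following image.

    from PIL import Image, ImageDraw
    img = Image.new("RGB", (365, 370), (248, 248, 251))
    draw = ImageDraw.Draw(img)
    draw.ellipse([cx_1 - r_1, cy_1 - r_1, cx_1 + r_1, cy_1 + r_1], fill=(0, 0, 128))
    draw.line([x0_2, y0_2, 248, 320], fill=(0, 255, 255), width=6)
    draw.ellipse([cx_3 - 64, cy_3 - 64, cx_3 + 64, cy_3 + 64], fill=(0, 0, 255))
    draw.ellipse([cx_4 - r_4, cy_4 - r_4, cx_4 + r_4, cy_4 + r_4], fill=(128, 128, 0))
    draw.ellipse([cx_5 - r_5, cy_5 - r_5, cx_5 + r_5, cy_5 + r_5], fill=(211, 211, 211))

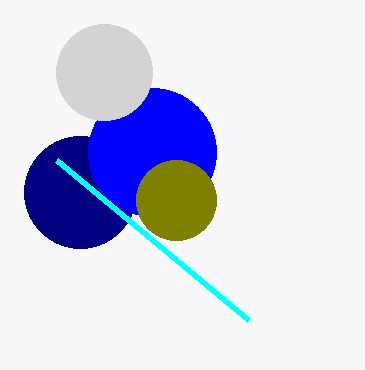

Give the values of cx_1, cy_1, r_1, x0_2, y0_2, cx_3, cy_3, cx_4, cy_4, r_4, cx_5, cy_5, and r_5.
cx_1 = 80; cy_1 = 192; r_1 = 56; x0_2 = 56; y0_2 = 160; cx_3 = 152; cy_3 = 152; cx_4 = 176; cy_4 = 200; r_4 = 40; cx_5 = 104; cy_5 = 72; r_5 = 48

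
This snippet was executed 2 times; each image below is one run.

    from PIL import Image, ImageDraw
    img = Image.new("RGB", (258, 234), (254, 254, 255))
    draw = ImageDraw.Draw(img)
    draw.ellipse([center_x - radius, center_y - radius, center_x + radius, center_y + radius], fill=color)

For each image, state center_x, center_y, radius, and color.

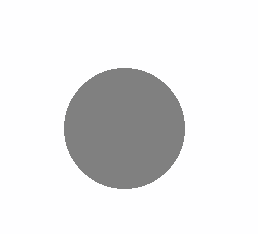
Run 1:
center_x = 124; center_y = 128; radius = 60; color = 'gray'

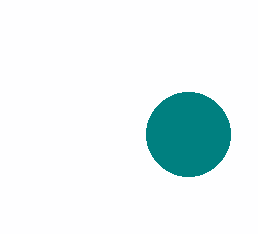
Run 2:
center_x = 188, center_y = 134, radius = 42, color = 'teal'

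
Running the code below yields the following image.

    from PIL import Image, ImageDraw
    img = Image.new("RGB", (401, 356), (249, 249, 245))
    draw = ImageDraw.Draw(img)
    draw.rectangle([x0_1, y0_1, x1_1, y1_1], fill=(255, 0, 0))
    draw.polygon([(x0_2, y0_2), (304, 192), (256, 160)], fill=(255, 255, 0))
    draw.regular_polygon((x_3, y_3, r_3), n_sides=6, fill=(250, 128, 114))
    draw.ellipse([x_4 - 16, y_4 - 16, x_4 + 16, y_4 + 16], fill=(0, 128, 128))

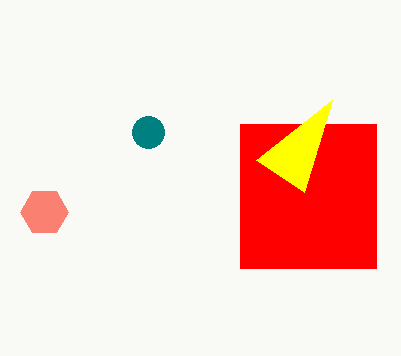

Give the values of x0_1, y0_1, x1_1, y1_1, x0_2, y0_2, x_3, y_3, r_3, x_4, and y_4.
x0_1 = 240; y0_1 = 124; x1_1 = 376; y1_1 = 268; x0_2 = 332; y0_2 = 100; x_3 = 44; y_3 = 212; r_3 = 24; x_4 = 148; y_4 = 132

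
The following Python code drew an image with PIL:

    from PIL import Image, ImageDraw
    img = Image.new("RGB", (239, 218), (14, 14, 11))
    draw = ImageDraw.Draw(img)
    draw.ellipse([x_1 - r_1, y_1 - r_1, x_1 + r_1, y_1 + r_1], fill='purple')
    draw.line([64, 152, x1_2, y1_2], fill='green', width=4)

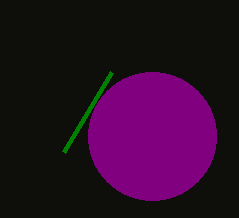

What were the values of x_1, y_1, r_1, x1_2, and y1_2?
x_1 = 152, y_1 = 136, r_1 = 64, x1_2 = 112, y1_2 = 72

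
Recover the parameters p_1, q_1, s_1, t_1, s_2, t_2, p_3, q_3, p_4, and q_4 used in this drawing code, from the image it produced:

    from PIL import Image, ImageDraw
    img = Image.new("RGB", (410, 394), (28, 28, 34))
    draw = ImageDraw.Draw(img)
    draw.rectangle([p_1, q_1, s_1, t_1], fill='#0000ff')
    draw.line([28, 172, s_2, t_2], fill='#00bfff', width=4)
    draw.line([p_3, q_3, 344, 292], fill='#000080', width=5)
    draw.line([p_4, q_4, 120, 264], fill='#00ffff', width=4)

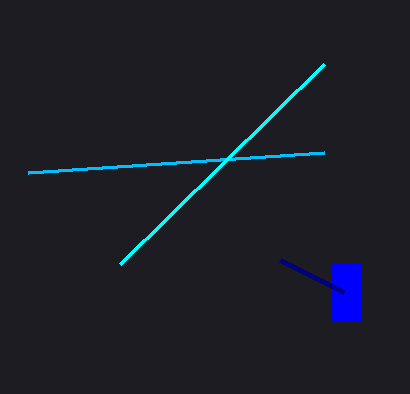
p_1 = 332; q_1 = 264; s_1 = 360; t_1 = 320; s_2 = 324; t_2 = 152; p_3 = 280; q_3 = 260; p_4 = 324; q_4 = 64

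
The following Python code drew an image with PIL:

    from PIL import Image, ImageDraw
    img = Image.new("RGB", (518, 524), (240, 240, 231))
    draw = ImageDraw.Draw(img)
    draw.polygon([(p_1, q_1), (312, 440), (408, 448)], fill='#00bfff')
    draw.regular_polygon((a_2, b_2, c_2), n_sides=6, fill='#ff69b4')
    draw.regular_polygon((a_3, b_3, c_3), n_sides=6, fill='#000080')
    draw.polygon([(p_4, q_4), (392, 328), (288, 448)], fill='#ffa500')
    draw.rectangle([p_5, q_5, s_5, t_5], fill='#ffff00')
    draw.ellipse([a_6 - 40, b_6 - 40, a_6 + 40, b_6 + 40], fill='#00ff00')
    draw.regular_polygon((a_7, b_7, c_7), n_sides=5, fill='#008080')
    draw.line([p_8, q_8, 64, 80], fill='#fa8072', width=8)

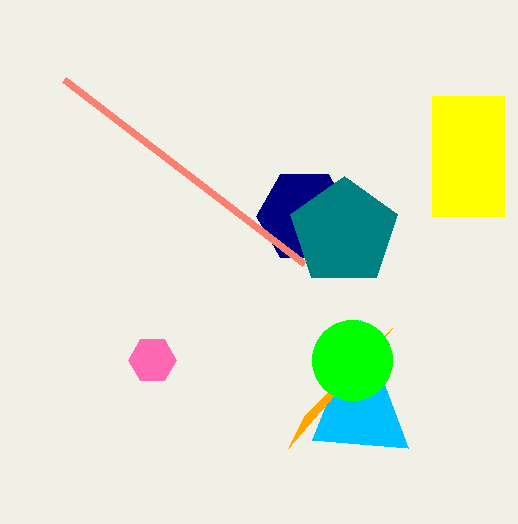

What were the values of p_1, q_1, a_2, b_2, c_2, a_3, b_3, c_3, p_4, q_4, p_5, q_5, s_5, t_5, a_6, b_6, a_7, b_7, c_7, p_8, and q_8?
p_1 = 360
q_1 = 320
a_2 = 152
b_2 = 360
c_2 = 24
a_3 = 304
b_3 = 216
c_3 = 48
p_4 = 304
q_4 = 416
p_5 = 432
q_5 = 96
s_5 = 504
t_5 = 216
a_6 = 352
b_6 = 360
a_7 = 344
b_7 = 232
c_7 = 56
p_8 = 304
q_8 = 264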